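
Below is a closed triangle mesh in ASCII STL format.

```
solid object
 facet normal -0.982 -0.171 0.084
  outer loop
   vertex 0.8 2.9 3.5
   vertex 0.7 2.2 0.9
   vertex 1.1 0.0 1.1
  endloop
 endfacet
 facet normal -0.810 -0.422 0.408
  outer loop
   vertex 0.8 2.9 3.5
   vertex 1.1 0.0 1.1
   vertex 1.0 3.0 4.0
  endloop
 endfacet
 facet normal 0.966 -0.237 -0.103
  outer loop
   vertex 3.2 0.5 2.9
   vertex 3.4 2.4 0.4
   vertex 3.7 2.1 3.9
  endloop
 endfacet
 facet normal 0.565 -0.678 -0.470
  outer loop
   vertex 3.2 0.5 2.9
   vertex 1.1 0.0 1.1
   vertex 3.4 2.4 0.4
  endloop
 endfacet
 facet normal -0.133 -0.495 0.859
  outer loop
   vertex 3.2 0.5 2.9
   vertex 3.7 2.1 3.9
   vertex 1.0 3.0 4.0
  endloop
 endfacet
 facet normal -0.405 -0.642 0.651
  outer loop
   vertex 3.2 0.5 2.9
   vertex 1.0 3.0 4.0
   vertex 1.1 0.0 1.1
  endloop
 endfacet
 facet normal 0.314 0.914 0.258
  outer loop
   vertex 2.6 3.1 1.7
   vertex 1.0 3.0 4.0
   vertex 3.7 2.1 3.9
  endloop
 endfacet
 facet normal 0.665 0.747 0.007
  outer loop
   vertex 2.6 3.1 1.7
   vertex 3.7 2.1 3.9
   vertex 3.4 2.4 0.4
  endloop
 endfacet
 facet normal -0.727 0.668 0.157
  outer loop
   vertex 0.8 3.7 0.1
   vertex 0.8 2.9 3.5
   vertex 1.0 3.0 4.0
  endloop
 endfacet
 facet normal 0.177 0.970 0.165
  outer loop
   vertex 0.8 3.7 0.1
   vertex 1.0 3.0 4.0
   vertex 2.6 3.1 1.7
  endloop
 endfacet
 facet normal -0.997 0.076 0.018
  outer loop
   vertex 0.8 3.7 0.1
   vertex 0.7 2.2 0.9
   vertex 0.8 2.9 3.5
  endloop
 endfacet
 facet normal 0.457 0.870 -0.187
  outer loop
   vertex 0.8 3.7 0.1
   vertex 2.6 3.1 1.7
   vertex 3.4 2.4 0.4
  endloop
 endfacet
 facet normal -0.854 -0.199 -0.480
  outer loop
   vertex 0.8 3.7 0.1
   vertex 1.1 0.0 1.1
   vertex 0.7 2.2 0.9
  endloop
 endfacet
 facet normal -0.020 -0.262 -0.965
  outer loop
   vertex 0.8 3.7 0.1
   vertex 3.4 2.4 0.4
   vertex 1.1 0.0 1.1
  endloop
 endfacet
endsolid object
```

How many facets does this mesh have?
14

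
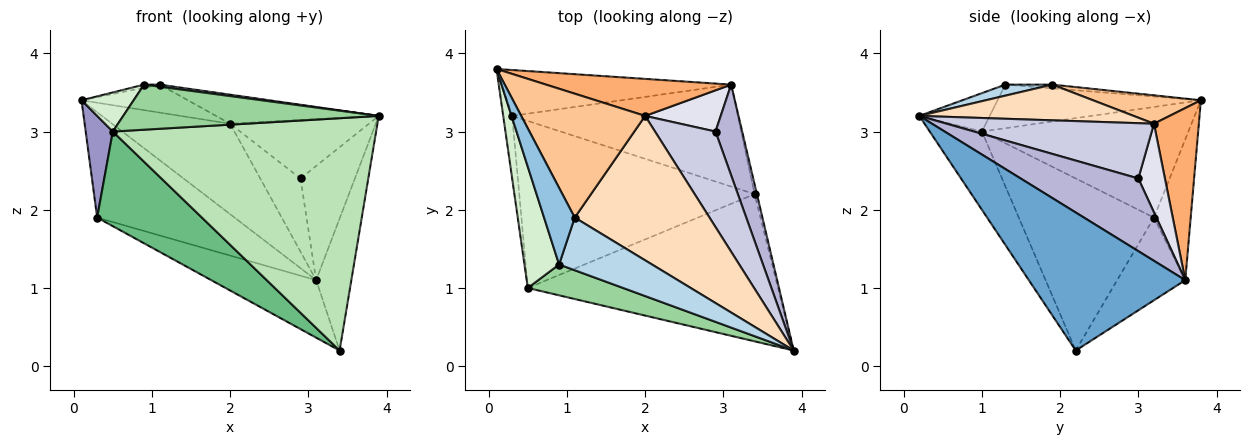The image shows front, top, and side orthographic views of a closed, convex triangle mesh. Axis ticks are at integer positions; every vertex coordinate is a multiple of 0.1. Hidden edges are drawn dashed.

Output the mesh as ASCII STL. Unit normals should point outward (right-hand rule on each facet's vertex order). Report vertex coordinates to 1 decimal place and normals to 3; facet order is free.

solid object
 facet normal 0.975 0.219 -0.016
  outer loop
   vertex 3.1 3.6 1.1
   vertex 3.9 0.2 3.2
   vertex 3.4 2.2 0.2
  endloop
 endfacet
 facet normal -0.121 0.040 0.992
  outer loop
   vertex 1.1 1.9 3.6
   vertex 0.1 3.8 3.4
   vertex 0.9 1.3 3.6
  endloop
 endfacet
 facet normal 0.118 -0.039 0.992
  outer loop
   vertex 1.1 1.9 3.6
   vertex 0.9 1.3 3.6
   vertex 3.9 0.2 3.2
  endloop
 endfacet
 facet normal -0.238 0.890 -0.388
  outer loop
   vertex 0.3 3.2 1.9
   vertex 0.1 3.8 3.4
   vertex 3.1 3.6 1.1
  endloop
 endfacet
 facet normal -0.304 0.468 -0.830
  outer loop
   vertex 0.3 3.2 1.9
   vertex 3.1 3.6 1.1
   vertex 3.4 2.2 0.2
  endloop
 endfacet
 facet normal 0.332 0.873 0.357
  outer loop
   vertex 2.0 3.2 3.1
   vertex 3.1 3.6 1.1
   vertex 0.1 3.8 3.4
  endloop
 endfacet
 facet normal 0.218 0.215 0.952
  outer loop
   vertex 2.0 3.2 3.1
   vertex 0.1 3.8 3.4
   vertex 1.1 1.9 3.6
  endloop
 endfacet
 facet normal 0.251 0.191 0.949
  outer loop
   vertex 2.0 3.2 3.1
   vertex 1.1 1.9 3.6
   vertex 3.9 0.2 3.2
  endloop
 endfacet
 facet normal -0.537 -0.416 -0.734
  outer loop
   vertex 0.5 1.0 3.0
   vertex 0.3 3.2 1.9
   vertex 3.4 2.2 0.2
  endloop
 endfacet
 facet normal -0.222 -0.805 0.550
  outer loop
   vertex 0.5 1.0 3.0
   vertex 3.9 0.2 3.2
   vertex 0.9 1.3 3.6
  endloop
 endfacet
 facet normal -0.165 -0.833 -0.528
  outer loop
   vertex 0.5 1.0 3.0
   vertex 3.4 2.2 0.2
   vertex 3.9 0.2 3.2
  endloop
 endfacet
 facet normal -0.768 -0.197 0.610
  outer loop
   vertex 0.5 1.0 3.0
   vertex 0.9 1.3 3.6
   vertex 0.1 3.8 3.4
  endloop
 endfacet
 facet normal -0.988 -0.130 -0.080
  outer loop
   vertex 0.5 1.0 3.0
   vertex 0.1 3.8 3.4
   vertex 0.3 3.2 1.9
  endloop
 endfacet
 facet normal 0.861 0.398 0.316
  outer loop
   vertex 2.9 3.0 2.4
   vertex 3.9 0.2 3.2
   vertex 3.1 3.6 1.1
  endloop
 endfacet
 facet normal 0.615 0.412 0.673
  outer loop
   vertex 2.9 3.0 2.4
   vertex 2.0 3.2 3.1
   vertex 3.9 0.2 3.2
  endloop
 endfacet
 facet normal 0.499 0.755 0.425
  outer loop
   vertex 2.9 3.0 2.4
   vertex 3.1 3.6 1.1
   vertex 2.0 3.2 3.1
  endloop
 endfacet
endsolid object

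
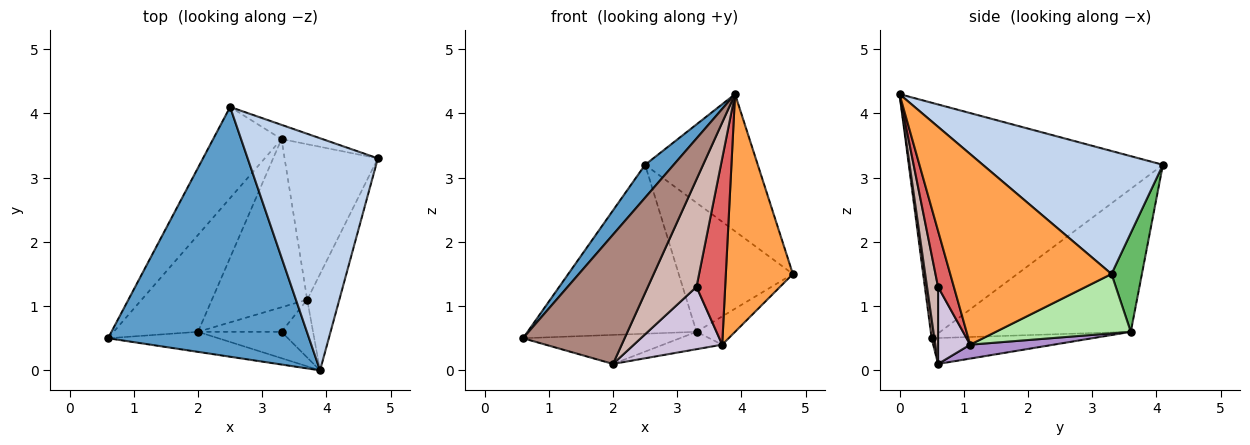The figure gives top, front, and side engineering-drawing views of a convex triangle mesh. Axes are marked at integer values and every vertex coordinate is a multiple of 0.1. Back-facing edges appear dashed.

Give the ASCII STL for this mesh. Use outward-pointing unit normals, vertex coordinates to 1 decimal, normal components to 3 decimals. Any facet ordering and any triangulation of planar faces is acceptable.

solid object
 facet normal -0.758 -0.085 0.647
  outer loop
   vertex 2.5 4.1 3.2
   vertex 0.6 0.5 0.5
   vertex 3.9 0.0 4.3
  endloop
 endfacet
 facet normal 0.631 0.395 0.668
  outer loop
   vertex 2.5 4.1 3.2
   vertex 3.9 0.0 4.3
   vertex 4.8 3.3 1.5
  endloop
 endfacet
 facet normal 0.912 -0.379 -0.154
  outer loop
   vertex 3.7 1.1 0.4
   vertex 4.8 3.3 1.5
   vertex 3.9 0.0 4.3
  endloop
 endfacet
 facet normal -0.705 0.625 -0.337
  outer loop
   vertex 3.3 3.6 0.6
   vertex 0.6 0.5 0.5
   vertex 2.5 4.1 3.2
  endloop
 endfacet
 facet normal 0.256 0.961 -0.106
  outer loop
   vertex 3.3 3.6 0.6
   vertex 2.5 4.1 3.2
   vertex 4.8 3.3 1.5
  endloop
 endfacet
 facet normal 0.531 0.152 -0.834
  outer loop
   vertex 3.3 3.6 0.6
   vertex 4.8 3.3 1.5
   vertex 3.7 1.1 0.4
  endloop
 endfacet
 facet normal 0.466 -0.845 -0.262
  outer loop
   vertex 3.3 0.6 1.3
   vertex 3.7 1.1 0.4
   vertex 3.9 0.0 4.3
  endloop
 endfacet
 facet normal -0.282 0.275 -0.919
  outer loop
   vertex 2.0 0.6 0.1
   vertex 0.6 0.5 0.5
   vertex 3.3 3.6 0.6
  endloop
 endfacet
 facet normal 0.144 0.102 -0.984
  outer loop
   vertex 2.0 0.6 0.1
   vertex 3.3 3.6 0.6
   vertex 3.7 1.1 0.4
  endloop
 endfacet
 facet normal 0.320 -0.881 -0.347
  outer loop
   vertex 2.0 0.6 0.1
   vertex 3.7 1.1 0.4
   vertex 3.3 0.6 1.3
  endloop
 endfacet
 facet normal 0.027 -0.988 -0.153
  outer loop
   vertex 2.0 0.6 0.1
   vertex 3.9 0.0 4.3
   vertex 0.6 0.5 0.5
  endloop
 endfacet
 facet normal 0.215 -0.949 -0.233
  outer loop
   vertex 2.0 0.6 0.1
   vertex 3.3 0.6 1.3
   vertex 3.9 0.0 4.3
  endloop
 endfacet
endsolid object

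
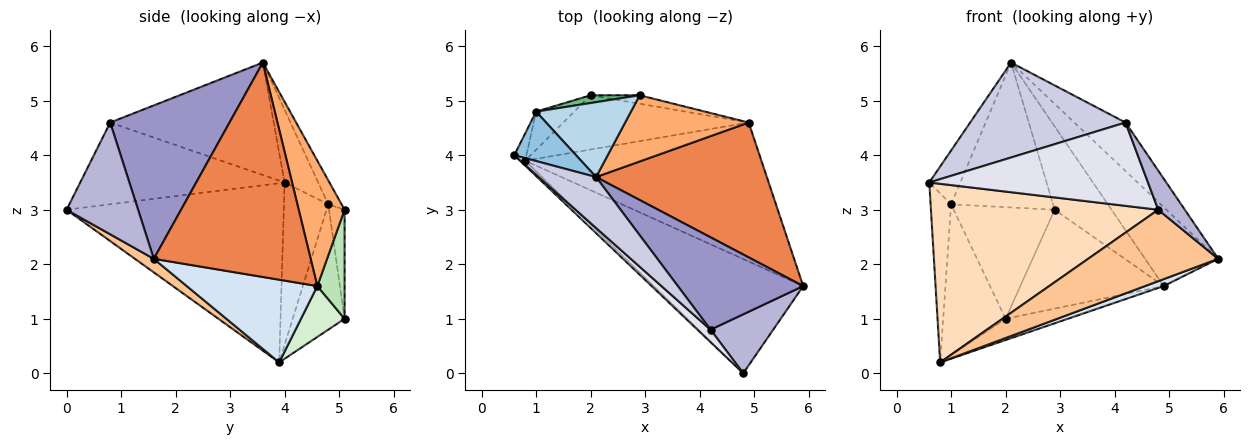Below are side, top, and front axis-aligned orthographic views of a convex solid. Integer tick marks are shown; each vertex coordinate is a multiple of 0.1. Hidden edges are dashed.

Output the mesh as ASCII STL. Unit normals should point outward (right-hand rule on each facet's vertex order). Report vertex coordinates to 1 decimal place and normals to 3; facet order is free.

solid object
 facet normal -0.905 0.419 -0.068
  outer loop
   vertex 1.0 4.8 3.1
   vertex 0.8 3.9 0.2
   vertex 0.6 4.0 3.5
  endloop
 endfacet
 facet normal -0.623 0.576 0.529
  outer loop
   vertex 1.0 4.8 3.1
   vertex 0.6 4.0 3.5
   vertex 2.1 3.6 5.7
  endloop
 endfacet
 facet normal -0.115 0.882 0.456
  outer loop
   vertex 1.0 4.8 3.1
   vertex 2.1 3.6 5.7
   vertex 2.9 5.1 3.0
  endloop
 endfacet
 facet normal 0.330 -0.047 -0.943
  outer loop
   vertex 4.9 4.6 1.6
   vertex 5.9 1.6 2.1
   vertex 0.8 3.9 0.2
  endloop
 endfacet
 facet normal 0.735 0.343 0.585
  outer loop
   vertex 4.9 4.6 1.6
   vertex 2.1 3.6 5.7
   vertex 5.9 1.6 2.1
  endloop
 endfacet
 facet normal 0.534 0.662 0.526
  outer loop
   vertex 4.9 4.6 1.6
   vertex 2.9 5.1 3.0
   vertex 2.1 3.6 5.7
  endloop
 endfacet
 facet normal 0.077 -0.528 -0.846
  outer loop
   vertex 4.8 0.0 3.0
   vertex 0.8 3.9 0.2
   vertex 5.9 1.6 2.1
  endloop
 endfacet
 facet normal -0.691 -0.723 -0.020
  outer loop
   vertex 4.8 0.0 3.0
   vertex 0.6 4.0 3.5
   vertex 0.8 3.9 0.2
  endloop
 endfacet
 facet normal -0.152 0.986 0.068
  outer loop
   vertex 2.0 5.1 1.0
   vertex 1.0 4.8 3.1
   vertex 2.9 5.1 3.0
  endloop
 endfacet
 facet normal -0.628 0.755 -0.191
  outer loop
   vertex 2.0 5.1 1.0
   vertex 0.8 3.9 0.2
   vertex 1.0 4.8 3.1
  endloop
 endfacet
 facet normal 0.186 0.979 -0.084
  outer loop
   vertex 2.0 5.1 1.0
   vertex 2.9 5.1 3.0
   vertex 4.9 4.6 1.6
  endloop
 endfacet
 facet normal 0.248 0.354 -0.902
  outer loop
   vertex 2.0 5.1 1.0
   vertex 4.9 4.6 1.6
   vertex 0.8 3.9 0.2
  endloop
 endfacet
 facet normal 0.735 0.315 0.601
  outer loop
   vertex 4.2 0.8 4.6
   vertex 5.9 1.6 2.1
   vertex 2.1 3.6 5.7
  endloop
 endfacet
 facet normal 0.830 -0.309 0.465
  outer loop
   vertex 4.2 0.8 4.6
   vertex 4.8 0.0 3.0
   vertex 5.9 1.6 2.1
  endloop
 endfacet
 facet normal -0.680 -0.646 0.346
  outer loop
   vertex 4.2 0.8 4.6
   vertex 2.1 3.6 5.7
   vertex 0.6 4.0 3.5
  endloop
 endfacet
 facet normal -0.679 -0.726 0.109
  outer loop
   vertex 4.2 0.8 4.6
   vertex 0.6 4.0 3.5
   vertex 4.8 0.0 3.0
  endloop
 endfacet
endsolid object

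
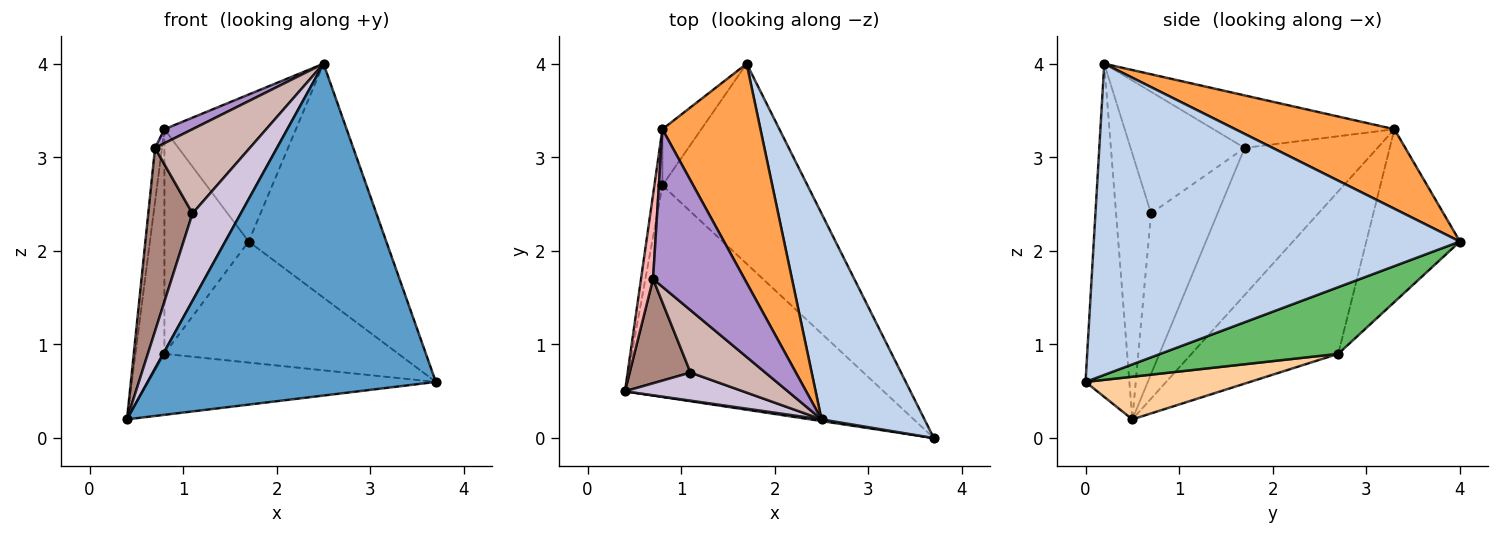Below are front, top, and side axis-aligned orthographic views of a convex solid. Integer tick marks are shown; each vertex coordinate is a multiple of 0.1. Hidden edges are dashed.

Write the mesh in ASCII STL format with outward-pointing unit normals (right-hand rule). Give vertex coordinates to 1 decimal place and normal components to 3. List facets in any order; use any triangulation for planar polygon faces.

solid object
 facet normal -0.150 -0.989 0.005
  outer loop
   vertex 2.5 0.2 4.0
   vertex 0.4 0.5 0.2
   vertex 3.7 0.0 0.6
  endloop
 endfacet
 facet normal 0.894 0.336 0.296
  outer loop
   vertex 2.5 0.2 4.0
   vertex 3.7 0.0 0.6
   vertex 1.7 4.0 2.1
  endloop
 endfacet
 facet normal 0.559 0.462 0.689
  outer loop
   vertex 0.8 3.3 3.3
   vertex 2.5 0.2 4.0
   vertex 1.7 4.0 2.1
  endloop
 endfacet
 facet normal 0.156 0.274 -0.949
  outer loop
   vertex 0.8 2.7 0.9
   vertex 3.7 0.0 0.6
   vertex 0.4 0.5 0.2
  endloop
 endfacet
 facet normal 0.366 0.482 -0.796
  outer loop
   vertex 0.8 2.7 0.9
   vertex 1.7 4.0 2.1
   vertex 3.7 0.0 0.6
  endloop
 endfacet
 facet normal -0.980 0.194 -0.048
  outer loop
   vertex 0.8 2.7 0.9
   vertex 0.4 0.5 0.2
   vertex 0.8 3.3 3.3
  endloop
 endfacet
 facet normal -0.733 0.660 -0.165
  outer loop
   vertex 0.8 2.7 0.9
   vertex 0.8 3.3 3.3
   vertex 1.7 4.0 2.1
  endloop
 endfacet
 facet normal -0.995 0.052 0.081
  outer loop
   vertex 0.7 1.7 3.1
   vertex 0.8 3.3 3.3
   vertex 0.4 0.5 0.2
  endloop
 endfacet
 facet normal -0.497 -0.077 0.865
  outer loop
   vertex 0.7 1.7 3.1
   vertex 2.5 0.2 4.0
   vertex 0.8 3.3 3.3
  endloop
 endfacet
 facet normal -0.568 -0.784 0.252
  outer loop
   vertex 1.1 0.7 2.4
   vertex 0.4 0.5 0.2
   vertex 2.5 0.2 4.0
  endloop
 endfacet
 facet normal -0.794 -0.528 0.301
  outer loop
   vertex 1.1 0.7 2.4
   vertex 0.7 1.7 3.1
   vertex 0.4 0.5 0.2
  endloop
 endfacet
 facet normal -0.695 -0.578 0.428
  outer loop
   vertex 1.1 0.7 2.4
   vertex 2.5 0.2 4.0
   vertex 0.7 1.7 3.1
  endloop
 endfacet
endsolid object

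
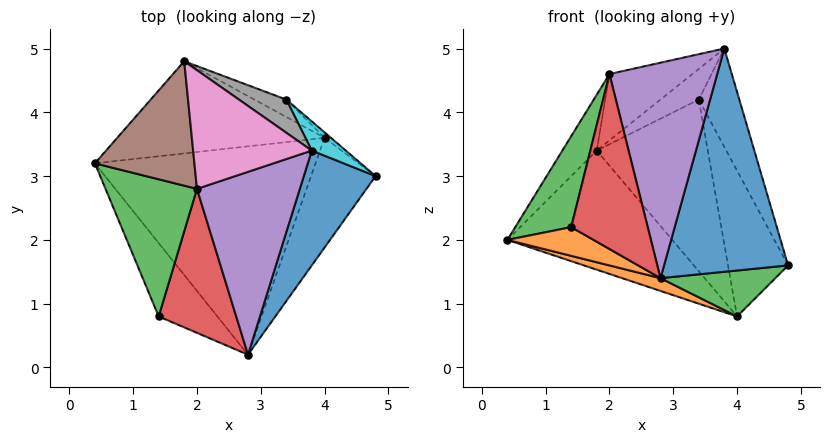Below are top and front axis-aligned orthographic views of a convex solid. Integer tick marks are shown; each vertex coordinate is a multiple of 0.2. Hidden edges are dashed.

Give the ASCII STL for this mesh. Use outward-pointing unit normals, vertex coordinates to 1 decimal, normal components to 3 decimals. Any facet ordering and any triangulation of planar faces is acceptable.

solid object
 facet normal 0.768 -0.570 0.293
  outer loop
   vertex 3.8 3.4 5.0
   vertex 2.8 0.2 1.4
   vertex 4.8 3.0 1.6
  endloop
 endfacet
 facet normal -0.310 -0.058 -0.949
  outer loop
   vertex 4.0 3.6 0.8
   vertex 2.8 0.2 1.4
   vertex 0.4 3.2 2.0
  endloop
 endfacet
 facet normal 0.535 -0.326 -0.779
  outer loop
   vertex 4.0 3.6 0.8
   vertex 4.8 3.0 1.6
   vertex 2.8 0.2 1.4
  endloop
 endfacet
 facet normal -0.280 0.759 -0.587
  outer loop
   vertex 4.0 3.6 0.8
   vertex 0.4 3.2 2.0
   vertex 1.8 4.8 3.4
  endloop
 endfacet
 facet normal 0.110 -0.758 0.643
  outer loop
   vertex 2.0 2.8 4.6
   vertex 2.8 0.2 1.4
   vertex 3.8 3.4 5.0
  endloop
 endfacet
 facet normal -0.810 0.240 0.535
  outer loop
   vertex 2.0 2.8 4.6
   vertex 1.8 4.8 3.4
   vertex 0.4 3.2 2.0
  endloop
 endfacet
 facet normal -0.336 0.460 0.822
  outer loop
   vertex 2.0 2.8 4.6
   vertex 3.8 3.4 5.0
   vertex 1.8 4.8 3.4
  endloop
 endfacet
 facet normal -0.112 0.674 0.730
  outer loop
   vertex 3.4 4.2 4.2
   vertex 1.8 4.8 3.4
   vertex 3.8 3.4 5.0
  endloop
 endfacet
 facet normal 0.390 0.916 -0.093
  outer loop
   vertex 3.4 4.2 4.2
   vertex 4.0 3.6 0.8
   vertex 1.8 4.8 3.4
  endloop
 endfacet
 facet normal 0.803 0.571 0.169
  outer loop
   vertex 3.4 4.2 4.2
   vertex 3.8 3.4 5.0
   vertex 4.8 3.0 1.6
  endloop
 endfacet
 facet normal 0.618 0.785 -0.029
  outer loop
   vertex 3.4 4.2 4.2
   vertex 4.8 3.0 1.6
   vertex 4.0 3.6 0.8
  endloop
 endfacet
 facet normal -0.567 -0.300 -0.767
  outer loop
   vertex 1.4 0.8 2.2
   vertex 0.4 3.2 2.0
   vertex 2.8 0.2 1.4
  endloop
 endfacet
 facet normal -0.831 -0.307 0.464
  outer loop
   vertex 1.4 0.8 2.2
   vertex 2.0 2.8 4.6
   vertex 0.4 3.2 2.0
  endloop
 endfacet
 facet normal 0.032 -0.772 0.635
  outer loop
   vertex 1.4 0.8 2.2
   vertex 2.8 0.2 1.4
   vertex 2.0 2.8 4.6
  endloop
 endfacet
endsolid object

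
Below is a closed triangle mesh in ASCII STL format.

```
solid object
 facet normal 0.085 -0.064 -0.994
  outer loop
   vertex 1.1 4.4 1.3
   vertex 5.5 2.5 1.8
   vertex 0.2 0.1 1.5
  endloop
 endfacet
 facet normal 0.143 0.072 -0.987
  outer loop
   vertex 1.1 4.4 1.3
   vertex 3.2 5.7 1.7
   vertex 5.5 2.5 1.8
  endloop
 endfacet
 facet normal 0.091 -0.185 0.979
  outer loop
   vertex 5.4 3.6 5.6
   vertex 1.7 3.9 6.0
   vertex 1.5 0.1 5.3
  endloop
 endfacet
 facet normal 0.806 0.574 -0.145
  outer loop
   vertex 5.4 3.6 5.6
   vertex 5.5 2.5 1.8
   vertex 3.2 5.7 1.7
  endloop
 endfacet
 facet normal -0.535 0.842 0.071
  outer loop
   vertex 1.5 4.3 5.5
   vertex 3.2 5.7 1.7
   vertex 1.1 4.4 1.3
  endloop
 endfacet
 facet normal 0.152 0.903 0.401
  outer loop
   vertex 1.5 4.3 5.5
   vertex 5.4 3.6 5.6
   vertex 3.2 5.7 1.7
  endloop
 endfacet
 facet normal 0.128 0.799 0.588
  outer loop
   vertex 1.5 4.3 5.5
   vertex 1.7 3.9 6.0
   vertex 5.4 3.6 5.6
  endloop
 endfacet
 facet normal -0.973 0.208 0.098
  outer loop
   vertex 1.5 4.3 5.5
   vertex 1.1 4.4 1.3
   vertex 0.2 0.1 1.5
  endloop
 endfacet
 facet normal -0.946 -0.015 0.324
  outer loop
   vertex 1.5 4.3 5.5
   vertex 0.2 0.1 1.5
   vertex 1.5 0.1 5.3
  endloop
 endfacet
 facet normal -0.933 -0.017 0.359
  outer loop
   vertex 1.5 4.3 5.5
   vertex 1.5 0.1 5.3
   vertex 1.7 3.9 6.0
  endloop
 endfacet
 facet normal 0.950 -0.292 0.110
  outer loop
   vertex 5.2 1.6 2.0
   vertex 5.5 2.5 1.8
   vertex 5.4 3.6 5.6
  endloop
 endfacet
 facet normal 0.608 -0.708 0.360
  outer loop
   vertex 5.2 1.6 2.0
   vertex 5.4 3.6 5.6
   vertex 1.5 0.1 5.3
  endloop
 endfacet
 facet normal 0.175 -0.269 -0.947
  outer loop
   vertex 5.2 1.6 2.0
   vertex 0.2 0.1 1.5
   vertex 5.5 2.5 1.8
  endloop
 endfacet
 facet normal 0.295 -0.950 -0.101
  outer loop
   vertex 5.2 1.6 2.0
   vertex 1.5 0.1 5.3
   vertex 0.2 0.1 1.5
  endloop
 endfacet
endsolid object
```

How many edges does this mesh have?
21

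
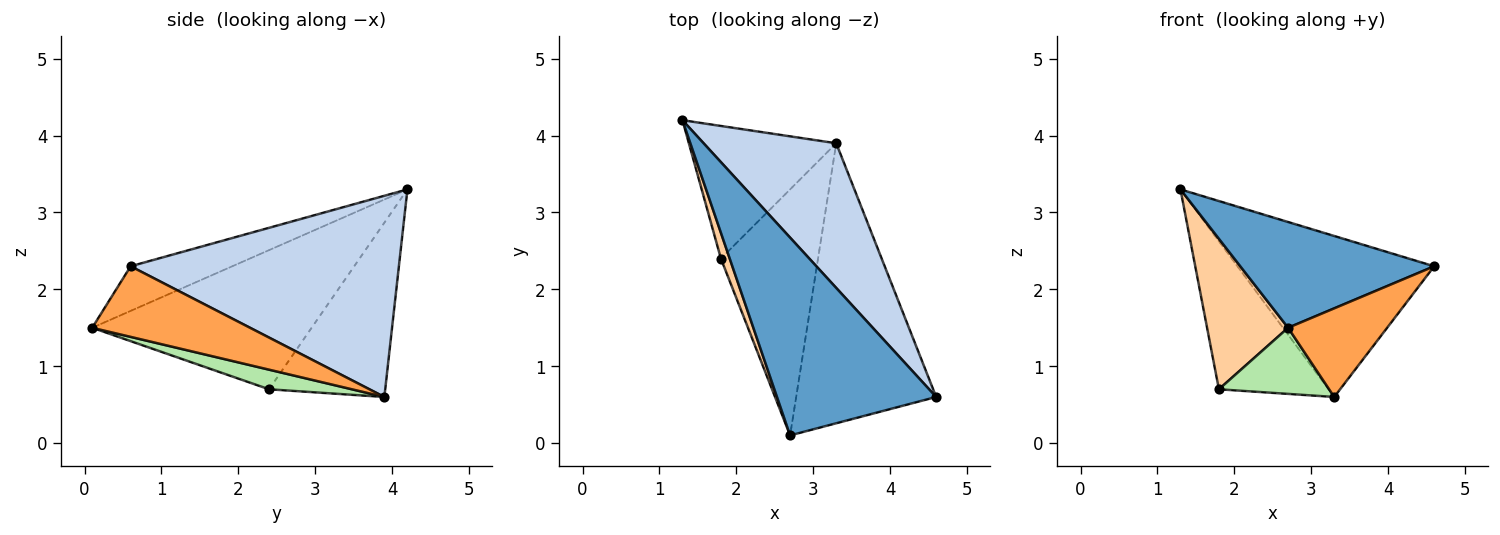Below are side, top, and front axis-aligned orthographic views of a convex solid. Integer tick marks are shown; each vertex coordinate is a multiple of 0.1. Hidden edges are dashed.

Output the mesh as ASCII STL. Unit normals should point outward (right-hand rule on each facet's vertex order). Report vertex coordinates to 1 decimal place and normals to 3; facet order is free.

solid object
 facet normal -0.240 -0.458 0.856
  outer loop
   vertex 2.7 0.1 1.5
   vertex 4.6 0.6 2.3
   vertex 1.3 4.2 3.3
  endloop
 endfacet
 facet normal 0.712 0.522 0.469
  outer loop
   vertex 3.3 3.9 0.6
   vertex 1.3 4.2 3.3
   vertex 4.6 0.6 2.3
  endloop
 endfacet
 facet normal 0.433 -0.272 -0.859
  outer loop
   vertex 3.3 3.9 0.6
   vertex 4.6 0.6 2.3
   vertex 2.7 0.1 1.5
  endloop
 endfacet
 facet normal -0.936 -0.346 0.059
  outer loop
   vertex 1.8 2.4 0.7
   vertex 2.7 0.1 1.5
   vertex 1.3 4.2 3.3
  endloop
 endfacet
 facet normal -0.620 0.585 -0.524
  outer loop
   vertex 1.8 2.4 0.7
   vertex 1.3 4.2 3.3
   vertex 3.3 3.9 0.6
  endloop
 endfacet
 facet normal 0.192 -0.255 -0.948
  outer loop
   vertex 1.8 2.4 0.7
   vertex 3.3 3.9 0.6
   vertex 2.7 0.1 1.5
  endloop
 endfacet
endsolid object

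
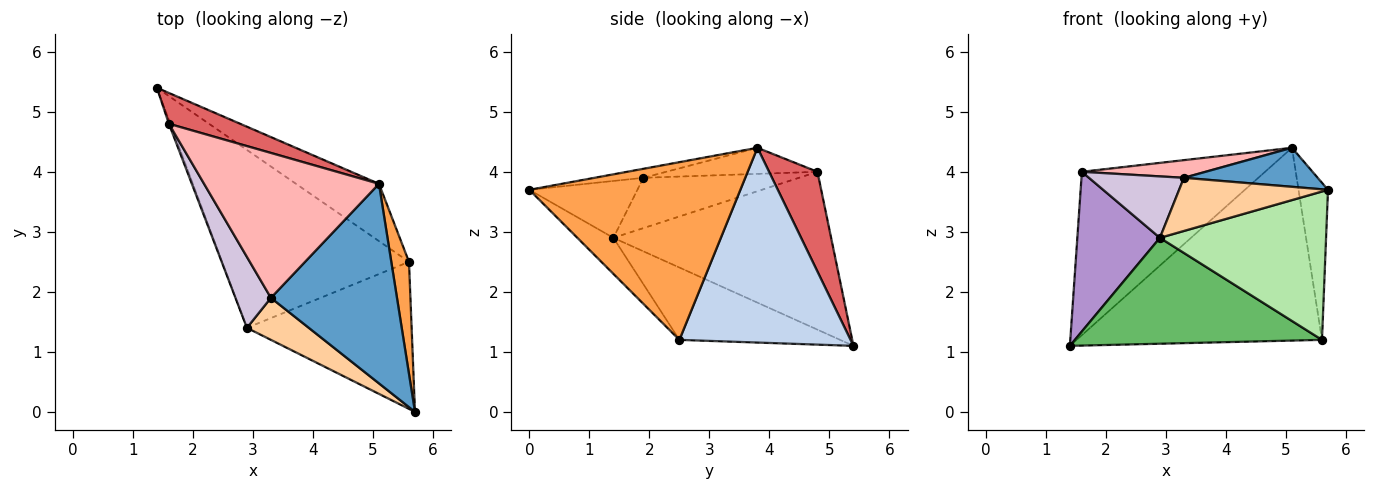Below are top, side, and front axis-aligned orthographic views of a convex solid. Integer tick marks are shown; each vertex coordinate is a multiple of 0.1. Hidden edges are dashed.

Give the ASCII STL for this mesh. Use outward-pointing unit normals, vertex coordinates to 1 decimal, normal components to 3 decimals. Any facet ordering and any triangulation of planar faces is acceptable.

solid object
 facet normal -0.070 -0.191 0.979
  outer loop
   vertex 3.3 1.9 3.9
   vertex 5.7 0.0 3.7
   vertex 5.1 3.8 4.4
  endloop
 endfacet
 facet normal 0.556 0.797 -0.237
  outer loop
   vertex 5.6 2.5 1.2
   vertex 1.4 5.4 1.1
   vertex 5.1 3.8 4.4
  endloop
 endfacet
 facet normal 0.986 0.138 0.098
  outer loop
   vertex 5.6 2.5 1.2
   vertex 5.1 3.8 4.4
   vertex 5.7 0.0 3.7
  endloop
 endfacet
 facet normal -0.495 -0.682 0.539
  outer loop
   vertex 2.9 1.4 2.9
   vertex 5.7 0.0 3.7
   vertex 3.3 1.9 3.9
  endloop
 endfacet
 facet normal -0.316 -0.485 -0.815
  outer loop
   vertex 2.9 1.4 2.9
   vertex 1.4 5.4 1.1
   vertex 5.6 2.5 1.2
  endloop
 endfacet
 facet normal -0.152 -0.702 -0.696
  outer loop
   vertex 2.9 1.4 2.9
   vertex 5.6 2.5 1.2
   vertex 5.7 0.0 3.7
  endloop
 endfacet
 facet normal 0.251 0.951 0.179
  outer loop
   vertex 1.6 4.8 4.0
   vertex 5.1 3.8 4.4
   vertex 1.4 5.4 1.1
  endloop
 endfacet
 facet normal -0.146 -0.120 0.982
  outer loop
   vertex 1.6 4.8 4.0
   vertex 3.3 1.9 3.9
   vertex 5.1 3.8 4.4
  endloop
 endfacet
 facet normal -0.935 -0.355 -0.009
  outer loop
   vertex 1.6 4.8 4.0
   vertex 1.4 5.4 1.1
   vertex 2.9 1.4 2.9
  endloop
 endfacet
 facet normal -0.731 -0.446 0.516
  outer loop
   vertex 1.6 4.8 4.0
   vertex 2.9 1.4 2.9
   vertex 3.3 1.9 3.9
  endloop
 endfacet
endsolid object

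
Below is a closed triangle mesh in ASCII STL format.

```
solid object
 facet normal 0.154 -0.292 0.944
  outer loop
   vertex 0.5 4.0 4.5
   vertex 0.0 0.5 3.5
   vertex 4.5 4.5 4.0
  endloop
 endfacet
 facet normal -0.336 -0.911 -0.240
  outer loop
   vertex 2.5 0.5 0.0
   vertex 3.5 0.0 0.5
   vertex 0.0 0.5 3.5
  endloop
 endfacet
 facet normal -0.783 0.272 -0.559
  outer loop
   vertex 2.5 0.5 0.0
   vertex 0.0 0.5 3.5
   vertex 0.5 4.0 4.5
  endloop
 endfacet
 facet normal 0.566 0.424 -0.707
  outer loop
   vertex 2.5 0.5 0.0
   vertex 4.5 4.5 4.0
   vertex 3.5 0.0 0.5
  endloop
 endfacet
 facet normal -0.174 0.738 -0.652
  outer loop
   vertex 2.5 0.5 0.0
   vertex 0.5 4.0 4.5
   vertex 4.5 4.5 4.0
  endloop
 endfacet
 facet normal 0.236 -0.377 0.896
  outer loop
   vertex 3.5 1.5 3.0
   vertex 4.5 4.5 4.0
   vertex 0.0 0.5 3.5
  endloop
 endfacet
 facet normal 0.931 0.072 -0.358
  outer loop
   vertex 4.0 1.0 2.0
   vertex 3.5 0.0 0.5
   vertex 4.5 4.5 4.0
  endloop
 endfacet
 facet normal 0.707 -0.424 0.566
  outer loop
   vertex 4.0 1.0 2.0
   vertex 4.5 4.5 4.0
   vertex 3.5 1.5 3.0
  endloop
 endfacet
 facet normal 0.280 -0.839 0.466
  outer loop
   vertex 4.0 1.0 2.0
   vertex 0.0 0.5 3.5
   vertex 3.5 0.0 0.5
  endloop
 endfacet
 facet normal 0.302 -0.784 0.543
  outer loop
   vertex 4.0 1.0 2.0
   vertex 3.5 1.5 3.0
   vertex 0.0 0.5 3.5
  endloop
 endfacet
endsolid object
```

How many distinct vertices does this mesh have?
7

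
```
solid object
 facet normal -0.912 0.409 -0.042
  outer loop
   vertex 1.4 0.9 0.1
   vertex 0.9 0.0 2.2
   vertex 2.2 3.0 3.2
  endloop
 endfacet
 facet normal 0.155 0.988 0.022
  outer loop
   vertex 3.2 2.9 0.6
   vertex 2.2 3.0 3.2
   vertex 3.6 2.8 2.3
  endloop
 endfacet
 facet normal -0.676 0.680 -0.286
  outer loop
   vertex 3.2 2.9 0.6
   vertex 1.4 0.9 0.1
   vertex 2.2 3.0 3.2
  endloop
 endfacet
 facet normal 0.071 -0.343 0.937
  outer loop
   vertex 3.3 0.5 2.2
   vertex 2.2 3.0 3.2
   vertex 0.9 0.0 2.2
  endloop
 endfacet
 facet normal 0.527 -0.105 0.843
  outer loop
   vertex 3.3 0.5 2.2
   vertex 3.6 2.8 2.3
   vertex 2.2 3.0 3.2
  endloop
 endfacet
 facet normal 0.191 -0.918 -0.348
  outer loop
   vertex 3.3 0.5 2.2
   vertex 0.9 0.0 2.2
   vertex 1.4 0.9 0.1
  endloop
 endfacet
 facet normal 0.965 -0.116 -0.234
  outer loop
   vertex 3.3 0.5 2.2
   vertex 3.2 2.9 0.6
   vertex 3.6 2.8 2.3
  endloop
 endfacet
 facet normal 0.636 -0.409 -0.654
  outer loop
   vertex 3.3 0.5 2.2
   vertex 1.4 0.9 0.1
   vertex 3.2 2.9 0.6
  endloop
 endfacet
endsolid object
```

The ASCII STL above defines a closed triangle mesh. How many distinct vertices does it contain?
6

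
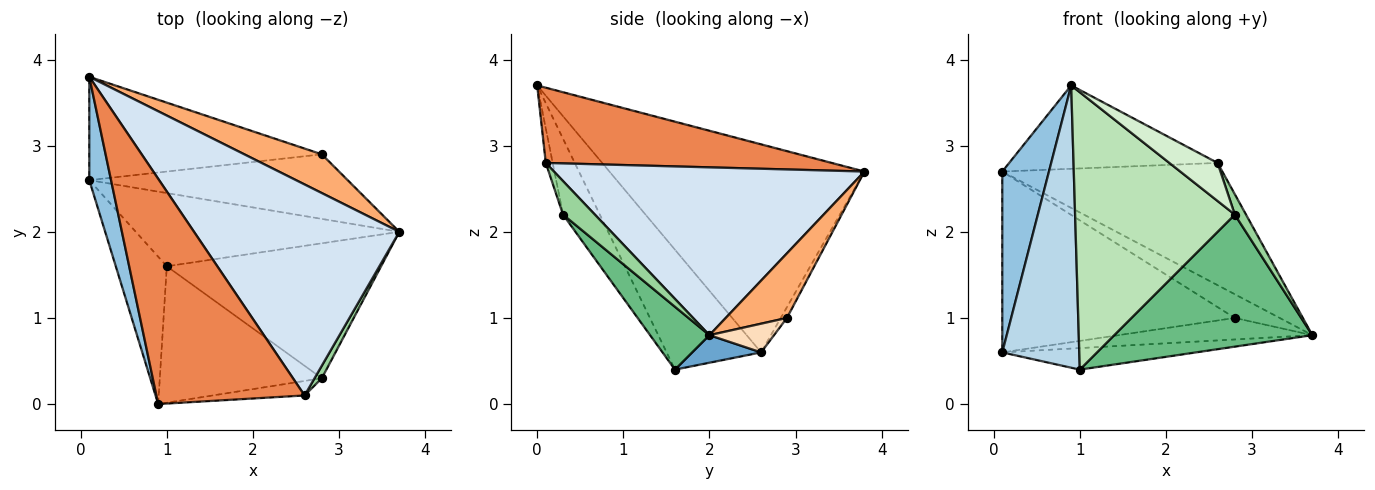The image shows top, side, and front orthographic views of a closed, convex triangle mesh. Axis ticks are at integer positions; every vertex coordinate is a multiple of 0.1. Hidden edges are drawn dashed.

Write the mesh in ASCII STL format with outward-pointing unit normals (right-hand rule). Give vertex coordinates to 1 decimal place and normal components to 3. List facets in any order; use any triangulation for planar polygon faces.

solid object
 facet normal 0.100 0.281 -0.955
  outer loop
   vertex 0.1 2.6 0.6
   vertex 3.7 2.0 0.8
   vertex 1.0 1.6 0.4
  endloop
 endfacet
 facet normal -0.979 -0.179 0.102
  outer loop
   vertex 0.1 2.6 0.6
   vertex 0.9 0.0 3.7
   vertex 0.1 3.8 2.7
  endloop
 endfacet
 facet normal -0.736 -0.600 -0.313
  outer loop
   vertex 0.1 2.6 0.6
   vertex 1.0 1.6 0.4
   vertex 0.9 0.0 3.7
  endloop
 endfacet
 facet normal 0.577 0.409 0.706
  outer loop
   vertex 2.6 0.1 2.8
   vertex 3.7 2.0 0.8
   vertex 0.1 3.8 2.7
  endloop
 endfacet
 facet normal 0.430 0.313 0.847
  outer loop
   vertex 2.6 0.1 2.8
   vertex 0.1 3.8 2.7
   vertex 0.9 0.0 3.7
  endloop
 endfacet
 facet normal 0.580 0.425 0.695
  outer loop
   vertex 2.8 2.9 1.0
   vertex 0.1 3.8 2.7
   vertex 3.7 2.0 0.8
  endloop
 endfacet
 facet normal -0.023 0.868 -0.496
  outer loop
   vertex 2.8 2.9 1.0
   vertex 0.1 2.6 0.6
   vertex 0.1 3.8 2.7
  endloop
 endfacet
 facet normal 0.105 0.314 -0.943
  outer loop
   vertex 2.8 2.9 1.0
   vertex 3.7 2.0 0.8
   vertex 0.1 2.6 0.6
  endloop
 endfacet
 facet normal 0.205 -0.685 -0.699
  outer loop
   vertex 2.8 0.3 2.2
   vertex 1.0 1.6 0.4
   vertex 3.7 2.0 0.8
  endloop
 endfacet
 facet normal 0.924 -0.325 0.200
  outer loop
   vertex 2.8 0.3 2.2
   vertex 3.7 2.0 0.8
   vertex 2.6 0.1 2.8
  endloop
 endfacet
 facet normal -0.202 -0.879 -0.432
  outer loop
   vertex 2.8 0.3 2.2
   vertex 0.9 0.0 3.7
   vertex 1.0 1.6 0.4
  endloop
 endfacet
 facet normal -0.132 -0.926 -0.353
  outer loop
   vertex 2.8 0.3 2.2
   vertex 2.6 0.1 2.8
   vertex 0.9 0.0 3.7
  endloop
 endfacet
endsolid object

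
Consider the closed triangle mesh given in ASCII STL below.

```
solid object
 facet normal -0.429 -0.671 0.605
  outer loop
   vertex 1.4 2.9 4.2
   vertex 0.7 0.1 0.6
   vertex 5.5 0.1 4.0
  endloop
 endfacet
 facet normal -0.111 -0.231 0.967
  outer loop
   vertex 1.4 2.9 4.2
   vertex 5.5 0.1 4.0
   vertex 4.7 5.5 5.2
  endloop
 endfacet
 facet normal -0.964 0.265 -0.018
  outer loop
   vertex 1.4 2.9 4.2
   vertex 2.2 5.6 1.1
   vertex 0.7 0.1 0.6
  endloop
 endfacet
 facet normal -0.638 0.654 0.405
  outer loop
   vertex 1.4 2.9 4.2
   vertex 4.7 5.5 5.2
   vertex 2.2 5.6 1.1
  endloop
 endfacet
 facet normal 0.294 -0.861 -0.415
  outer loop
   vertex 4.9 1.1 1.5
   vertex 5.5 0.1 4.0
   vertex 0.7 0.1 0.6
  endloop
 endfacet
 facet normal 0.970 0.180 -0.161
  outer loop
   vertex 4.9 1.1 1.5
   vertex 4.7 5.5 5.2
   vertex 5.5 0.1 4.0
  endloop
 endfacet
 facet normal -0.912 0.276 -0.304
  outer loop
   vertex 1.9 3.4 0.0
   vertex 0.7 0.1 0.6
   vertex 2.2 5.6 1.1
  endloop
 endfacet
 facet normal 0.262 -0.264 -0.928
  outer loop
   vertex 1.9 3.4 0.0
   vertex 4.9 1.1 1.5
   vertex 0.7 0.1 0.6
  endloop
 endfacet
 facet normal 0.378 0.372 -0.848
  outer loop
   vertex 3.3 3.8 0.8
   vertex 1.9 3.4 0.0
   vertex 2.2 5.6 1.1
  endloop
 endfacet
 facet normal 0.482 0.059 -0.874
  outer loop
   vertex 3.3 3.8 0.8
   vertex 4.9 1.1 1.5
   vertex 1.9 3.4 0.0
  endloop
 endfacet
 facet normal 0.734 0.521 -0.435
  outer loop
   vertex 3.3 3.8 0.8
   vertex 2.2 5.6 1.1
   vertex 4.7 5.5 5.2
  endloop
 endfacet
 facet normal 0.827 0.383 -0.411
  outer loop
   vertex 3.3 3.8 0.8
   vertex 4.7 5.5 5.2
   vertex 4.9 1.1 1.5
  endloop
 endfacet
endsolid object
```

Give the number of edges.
18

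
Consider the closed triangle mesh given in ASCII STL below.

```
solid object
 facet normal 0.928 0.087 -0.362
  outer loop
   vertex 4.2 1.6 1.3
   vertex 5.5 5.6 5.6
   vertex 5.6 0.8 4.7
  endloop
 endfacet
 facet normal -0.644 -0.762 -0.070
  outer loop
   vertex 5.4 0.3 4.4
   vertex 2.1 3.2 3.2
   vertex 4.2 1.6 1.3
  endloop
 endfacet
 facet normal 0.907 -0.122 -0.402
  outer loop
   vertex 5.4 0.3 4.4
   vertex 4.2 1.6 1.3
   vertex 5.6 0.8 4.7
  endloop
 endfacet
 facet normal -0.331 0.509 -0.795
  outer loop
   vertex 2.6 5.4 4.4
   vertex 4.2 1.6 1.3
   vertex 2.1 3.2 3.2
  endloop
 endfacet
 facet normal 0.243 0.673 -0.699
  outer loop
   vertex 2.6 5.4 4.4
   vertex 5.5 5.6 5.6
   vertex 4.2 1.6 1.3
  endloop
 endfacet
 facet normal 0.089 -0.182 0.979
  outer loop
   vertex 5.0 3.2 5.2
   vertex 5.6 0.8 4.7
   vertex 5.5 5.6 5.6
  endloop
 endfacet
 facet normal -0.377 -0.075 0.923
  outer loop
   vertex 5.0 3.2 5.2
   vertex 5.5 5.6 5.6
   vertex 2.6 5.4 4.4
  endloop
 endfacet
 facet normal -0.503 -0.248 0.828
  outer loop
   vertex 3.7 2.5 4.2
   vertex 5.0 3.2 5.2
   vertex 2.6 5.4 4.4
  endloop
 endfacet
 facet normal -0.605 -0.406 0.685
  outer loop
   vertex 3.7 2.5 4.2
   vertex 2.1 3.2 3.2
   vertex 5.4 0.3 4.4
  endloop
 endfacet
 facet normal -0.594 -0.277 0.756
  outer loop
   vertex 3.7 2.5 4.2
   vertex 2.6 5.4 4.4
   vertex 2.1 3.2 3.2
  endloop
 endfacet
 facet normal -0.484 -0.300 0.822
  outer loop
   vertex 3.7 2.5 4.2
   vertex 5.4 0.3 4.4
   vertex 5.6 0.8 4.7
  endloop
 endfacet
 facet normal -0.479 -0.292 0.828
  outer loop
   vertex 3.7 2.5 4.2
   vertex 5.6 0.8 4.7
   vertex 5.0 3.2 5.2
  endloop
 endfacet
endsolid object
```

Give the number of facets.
12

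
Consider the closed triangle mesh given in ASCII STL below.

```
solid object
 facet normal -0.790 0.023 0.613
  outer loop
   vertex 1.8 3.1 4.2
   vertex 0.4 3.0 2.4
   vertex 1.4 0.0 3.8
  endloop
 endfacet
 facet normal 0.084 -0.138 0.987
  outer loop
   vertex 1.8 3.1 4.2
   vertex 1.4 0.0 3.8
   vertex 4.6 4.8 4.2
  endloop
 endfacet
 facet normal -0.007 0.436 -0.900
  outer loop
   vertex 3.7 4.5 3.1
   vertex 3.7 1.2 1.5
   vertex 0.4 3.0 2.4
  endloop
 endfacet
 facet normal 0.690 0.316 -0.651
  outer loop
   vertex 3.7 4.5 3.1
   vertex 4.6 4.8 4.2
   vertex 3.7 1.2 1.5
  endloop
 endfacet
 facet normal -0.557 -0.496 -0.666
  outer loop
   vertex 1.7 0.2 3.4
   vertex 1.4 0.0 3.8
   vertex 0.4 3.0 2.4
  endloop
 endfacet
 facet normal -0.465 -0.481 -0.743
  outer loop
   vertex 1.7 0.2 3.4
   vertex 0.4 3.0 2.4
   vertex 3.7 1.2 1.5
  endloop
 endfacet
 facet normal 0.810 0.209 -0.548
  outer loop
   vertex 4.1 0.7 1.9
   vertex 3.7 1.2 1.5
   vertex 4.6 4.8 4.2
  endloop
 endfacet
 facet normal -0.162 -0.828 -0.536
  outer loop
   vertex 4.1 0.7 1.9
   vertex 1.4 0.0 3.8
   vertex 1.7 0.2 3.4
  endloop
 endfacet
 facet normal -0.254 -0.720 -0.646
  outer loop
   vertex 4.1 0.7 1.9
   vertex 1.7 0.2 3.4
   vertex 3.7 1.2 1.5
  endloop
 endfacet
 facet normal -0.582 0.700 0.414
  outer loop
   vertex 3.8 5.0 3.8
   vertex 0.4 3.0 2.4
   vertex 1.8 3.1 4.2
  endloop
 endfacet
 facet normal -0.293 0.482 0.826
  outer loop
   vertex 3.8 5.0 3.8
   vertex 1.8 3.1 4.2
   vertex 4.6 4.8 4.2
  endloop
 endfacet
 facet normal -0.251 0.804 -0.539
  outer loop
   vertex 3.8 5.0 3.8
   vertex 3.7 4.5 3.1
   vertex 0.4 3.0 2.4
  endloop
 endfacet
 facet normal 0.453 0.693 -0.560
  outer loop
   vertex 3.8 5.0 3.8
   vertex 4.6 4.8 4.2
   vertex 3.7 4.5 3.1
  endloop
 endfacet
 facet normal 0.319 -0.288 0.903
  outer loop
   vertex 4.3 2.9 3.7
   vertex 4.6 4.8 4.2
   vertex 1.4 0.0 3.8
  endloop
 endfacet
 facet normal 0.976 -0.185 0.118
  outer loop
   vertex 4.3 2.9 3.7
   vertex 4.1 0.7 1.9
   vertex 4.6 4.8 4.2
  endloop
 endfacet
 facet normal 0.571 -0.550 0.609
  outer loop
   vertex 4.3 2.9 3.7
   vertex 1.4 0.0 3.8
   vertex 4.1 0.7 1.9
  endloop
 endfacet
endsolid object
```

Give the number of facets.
16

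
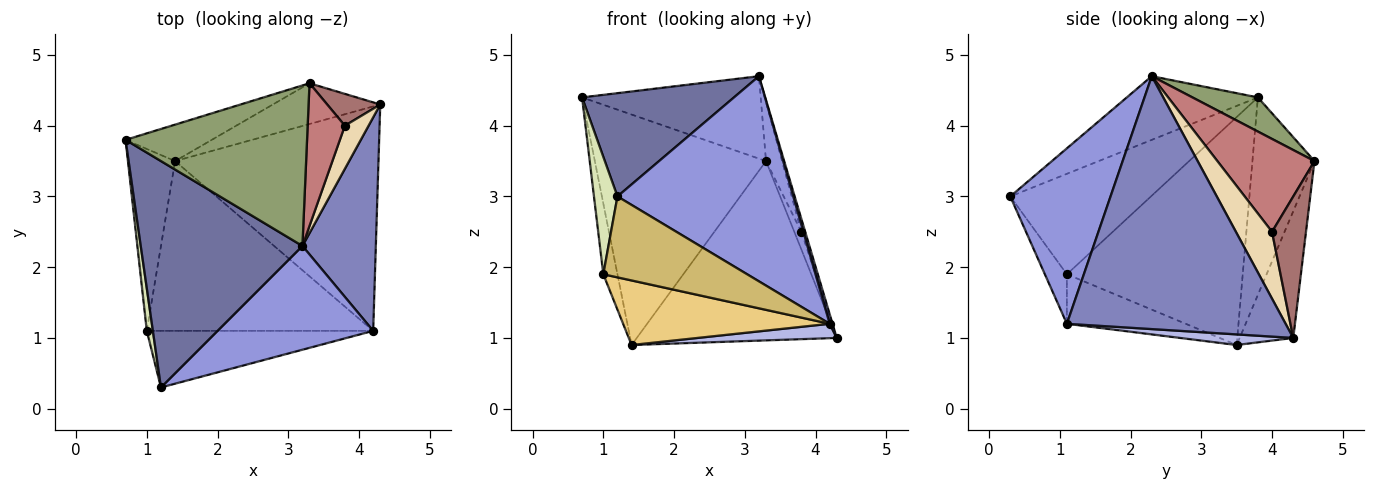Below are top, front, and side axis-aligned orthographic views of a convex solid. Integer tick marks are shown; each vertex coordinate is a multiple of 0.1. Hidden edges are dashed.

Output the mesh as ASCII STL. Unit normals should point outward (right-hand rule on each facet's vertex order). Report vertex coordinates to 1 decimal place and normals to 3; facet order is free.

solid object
 facet normal -0.337 -0.391 0.856
  outer loop
   vertex 3.2 2.3 4.7
   vertex 0.7 3.8 4.4
   vertex 1.2 0.3 3.0
  endloop
 endfacet
 facet normal 0.960 -0.013 0.279
  outer loop
   vertex 4.2 1.1 1.2
   vertex 4.3 4.3 1.0
   vertex 3.2 2.3 4.7
  endloop
 endfacet
 facet normal 0.453 -0.795 0.402
  outer loop
   vertex 4.2 1.1 1.2
   vertex 3.2 2.3 4.7
   vertex 1.2 0.3 3.0
  endloop
 endfacet
 facet normal 0.052 -0.064 -0.997
  outer loop
   vertex 1.4 3.5 0.9
   vertex 4.3 4.3 1.0
   vertex 4.2 1.1 1.2
  endloop
 endfacet
 facet normal 0.165 0.451 0.877
  outer loop
   vertex 3.3 4.6 3.5
   vertex 0.7 3.8 4.4
   vertex 3.2 2.3 4.7
  endloop
 endfacet
 facet normal -0.337 0.930 -0.147
  outer loop
   vertex 3.3 4.6 3.5
   vertex 1.4 3.5 0.9
   vertex 0.7 3.8 4.4
  endloop
 endfacet
 facet normal -0.253 0.943 -0.214
  outer loop
   vertex 3.3 4.6 3.5
   vertex 4.3 4.3 1.0
   vertex 1.4 3.5 0.9
  endloop
 endfacet
 facet normal -0.985 -0.164 0.059
  outer loop
   vertex 1.0 1.1 1.9
   vertex 1.2 0.3 3.0
   vertex 0.7 3.8 4.4
  endloop
 endfacet
 facet normal -0.976 0.079 -0.202
  outer loop
   vertex 1.0 1.1 1.9
   vertex 0.7 3.8 4.4
   vertex 1.4 3.5 0.9
  endloop
 endfacet
 facet normal -0.124 -0.813 -0.569
  outer loop
   vertex 1.0 1.1 1.9
   vertex 4.2 1.1 1.2
   vertex 1.2 0.3 3.0
  endloop
 endfacet
 facet normal -0.200 -0.348 -0.916
  outer loop
   vertex 1.0 1.1 1.9
   vertex 1.4 3.5 0.9
   vertex 4.2 1.1 1.2
  endloop
 endfacet
 facet normal 0.938 0.099 0.332
  outer loop
   vertex 3.8 4.0 2.5
   vertex 3.2 2.3 4.7
   vertex 4.3 4.3 1.0
  endloop
 endfacet
 facet normal 0.919 0.191 0.345
  outer loop
   vertex 3.8 4.0 2.5
   vertex 4.3 4.3 1.0
   vertex 3.3 4.6 3.5
  endloop
 endfacet
 facet normal 0.917 0.152 0.368
  outer loop
   vertex 3.8 4.0 2.5
   vertex 3.3 4.6 3.5
   vertex 3.2 2.3 4.7
  endloop
 endfacet
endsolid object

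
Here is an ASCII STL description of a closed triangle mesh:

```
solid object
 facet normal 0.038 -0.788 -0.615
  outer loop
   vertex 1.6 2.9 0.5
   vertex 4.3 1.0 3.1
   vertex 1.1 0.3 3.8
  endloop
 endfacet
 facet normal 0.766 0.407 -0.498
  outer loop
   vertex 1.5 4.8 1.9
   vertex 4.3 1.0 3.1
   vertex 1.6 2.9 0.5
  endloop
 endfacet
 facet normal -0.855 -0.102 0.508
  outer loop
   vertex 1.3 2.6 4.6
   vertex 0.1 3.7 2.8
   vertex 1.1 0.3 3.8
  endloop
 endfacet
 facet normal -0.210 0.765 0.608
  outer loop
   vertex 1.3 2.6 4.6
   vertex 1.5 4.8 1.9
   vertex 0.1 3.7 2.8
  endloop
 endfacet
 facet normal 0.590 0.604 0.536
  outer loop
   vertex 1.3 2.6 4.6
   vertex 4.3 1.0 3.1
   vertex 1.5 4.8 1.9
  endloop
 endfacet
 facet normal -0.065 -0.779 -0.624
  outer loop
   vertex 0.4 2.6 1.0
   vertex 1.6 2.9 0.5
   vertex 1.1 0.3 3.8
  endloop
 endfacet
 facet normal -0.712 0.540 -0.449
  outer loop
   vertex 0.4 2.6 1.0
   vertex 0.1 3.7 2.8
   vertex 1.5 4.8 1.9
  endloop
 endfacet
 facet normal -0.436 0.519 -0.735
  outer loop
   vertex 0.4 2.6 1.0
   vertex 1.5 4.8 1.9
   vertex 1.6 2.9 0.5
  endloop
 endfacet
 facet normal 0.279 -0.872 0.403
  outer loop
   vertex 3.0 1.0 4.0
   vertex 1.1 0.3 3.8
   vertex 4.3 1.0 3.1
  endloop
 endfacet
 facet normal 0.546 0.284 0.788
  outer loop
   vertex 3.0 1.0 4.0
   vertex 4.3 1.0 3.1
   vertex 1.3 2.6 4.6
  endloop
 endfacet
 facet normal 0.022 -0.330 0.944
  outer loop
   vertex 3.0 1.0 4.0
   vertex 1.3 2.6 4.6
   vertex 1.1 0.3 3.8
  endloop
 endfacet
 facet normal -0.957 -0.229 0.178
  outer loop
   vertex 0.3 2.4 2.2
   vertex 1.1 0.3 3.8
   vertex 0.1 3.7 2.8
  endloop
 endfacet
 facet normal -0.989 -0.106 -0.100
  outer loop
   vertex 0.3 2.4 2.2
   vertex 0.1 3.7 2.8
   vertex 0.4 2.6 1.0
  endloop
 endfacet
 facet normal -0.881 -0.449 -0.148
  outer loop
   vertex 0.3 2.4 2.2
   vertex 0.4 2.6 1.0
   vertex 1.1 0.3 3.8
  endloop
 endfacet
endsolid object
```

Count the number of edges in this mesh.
21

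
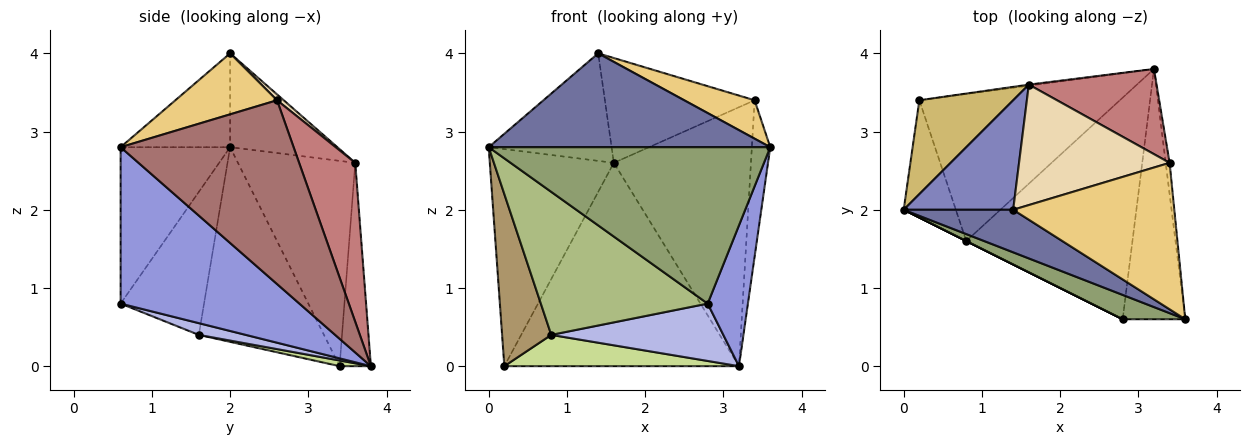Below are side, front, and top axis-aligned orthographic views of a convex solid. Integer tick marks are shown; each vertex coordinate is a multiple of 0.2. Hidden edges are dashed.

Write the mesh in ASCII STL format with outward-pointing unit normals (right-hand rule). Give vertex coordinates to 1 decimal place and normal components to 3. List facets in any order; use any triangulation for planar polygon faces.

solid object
 facet normal -0.334 -0.858 0.389
  outer loop
   vertex 1.4 2.0 4.0
   vertex 0.0 2.0 2.8
   vertex 3.6 0.6 2.8
  endloop
 endfacet
 facet normal -0.522 0.598 0.609
  outer loop
   vertex 1.6 3.6 2.6
   vertex 0.0 2.0 2.8
   vertex 1.4 2.0 4.0
  endloop
 endfacet
 facet normal 0.909 -0.204 -0.364
  outer loop
   vertex 2.8 0.6 0.8
   vertex 3.2 3.8 0.0
   vertex 3.6 0.6 2.8
  endloop
 endfacet
 facet normal 0.068 -0.250 -0.966
  outer loop
   vertex 2.8 0.6 0.8
   vertex 0.8 1.6 0.4
   vertex 3.2 3.8 0.0
  endloop
 endfacet
 facet normal -0.359 -0.922 0.143
  outer loop
   vertex 2.8 0.6 0.8
   vertex 3.6 0.6 2.8
   vertex 0.0 2.0 2.8
  endloop
 endfacet
 facet normal -0.447 -0.894 0.000
  outer loop
   vertex 2.8 0.6 0.8
   vertex 0.0 2.0 2.8
   vertex 0.8 1.6 0.4
  endloop
 endfacet
 facet normal 0.028 -0.208 -0.978
  outer loop
   vertex 0.2 3.4 0.0
   vertex 3.2 3.8 0.0
   vertex 0.8 1.6 0.4
  endloop
 endfacet
 facet normal -0.132 0.991 -0.005
  outer loop
   vertex 0.2 3.4 0.0
   vertex 1.6 3.6 2.6
   vertex 3.2 3.8 0.0
  endloop
 endfacet
 facet normal -0.903 -0.355 -0.242
  outer loop
   vertex 0.2 3.4 0.0
   vertex 0.8 1.6 0.4
   vertex 0.0 2.0 2.8
  endloop
 endfacet
 facet normal -0.656 0.693 0.300
  outer loop
   vertex 0.2 3.4 0.0
   vertex 0.0 2.0 2.8
   vertex 1.6 3.6 2.6
  endloop
 endfacet
 facet normal 0.344 -0.238 0.908
  outer loop
   vertex 3.4 2.6 3.4
   vertex 1.4 2.0 4.0
   vertex 3.6 0.6 2.8
  endloop
 endfacet
 facet normal 0.029 0.656 0.754
  outer loop
   vertex 3.4 2.6 3.4
   vertex 1.6 3.6 2.6
   vertex 1.4 2.0 4.0
  endloop
 endfacet
 facet normal 0.994 0.106 -0.021
  outer loop
   vertex 3.4 2.6 3.4
   vertex 3.6 0.6 2.8
   vertex 3.2 3.8 0.0
  endloop
 endfacet
 facet normal 0.362 0.885 0.291
  outer loop
   vertex 3.4 2.6 3.4
   vertex 3.2 3.8 0.0
   vertex 1.6 3.6 2.6
  endloop
 endfacet
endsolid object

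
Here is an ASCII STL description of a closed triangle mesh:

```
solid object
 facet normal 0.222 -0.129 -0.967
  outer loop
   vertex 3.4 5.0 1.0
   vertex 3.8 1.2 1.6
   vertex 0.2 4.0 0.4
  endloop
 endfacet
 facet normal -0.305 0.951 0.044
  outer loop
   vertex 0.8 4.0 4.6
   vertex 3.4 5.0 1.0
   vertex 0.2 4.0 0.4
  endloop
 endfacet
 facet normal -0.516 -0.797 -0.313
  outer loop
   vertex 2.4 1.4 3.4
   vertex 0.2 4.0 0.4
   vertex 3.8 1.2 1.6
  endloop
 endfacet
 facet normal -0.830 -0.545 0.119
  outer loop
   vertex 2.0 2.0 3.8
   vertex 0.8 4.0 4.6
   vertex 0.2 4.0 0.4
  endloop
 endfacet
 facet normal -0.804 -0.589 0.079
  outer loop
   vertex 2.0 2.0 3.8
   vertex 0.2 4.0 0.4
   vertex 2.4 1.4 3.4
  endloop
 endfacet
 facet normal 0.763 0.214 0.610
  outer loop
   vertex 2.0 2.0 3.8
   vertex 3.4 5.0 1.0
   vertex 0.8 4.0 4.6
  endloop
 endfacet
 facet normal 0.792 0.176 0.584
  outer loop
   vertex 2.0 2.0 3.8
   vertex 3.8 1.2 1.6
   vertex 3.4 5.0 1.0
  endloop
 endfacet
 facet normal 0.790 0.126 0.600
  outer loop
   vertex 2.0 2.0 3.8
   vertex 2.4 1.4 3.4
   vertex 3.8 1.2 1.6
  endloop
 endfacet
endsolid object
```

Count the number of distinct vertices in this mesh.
6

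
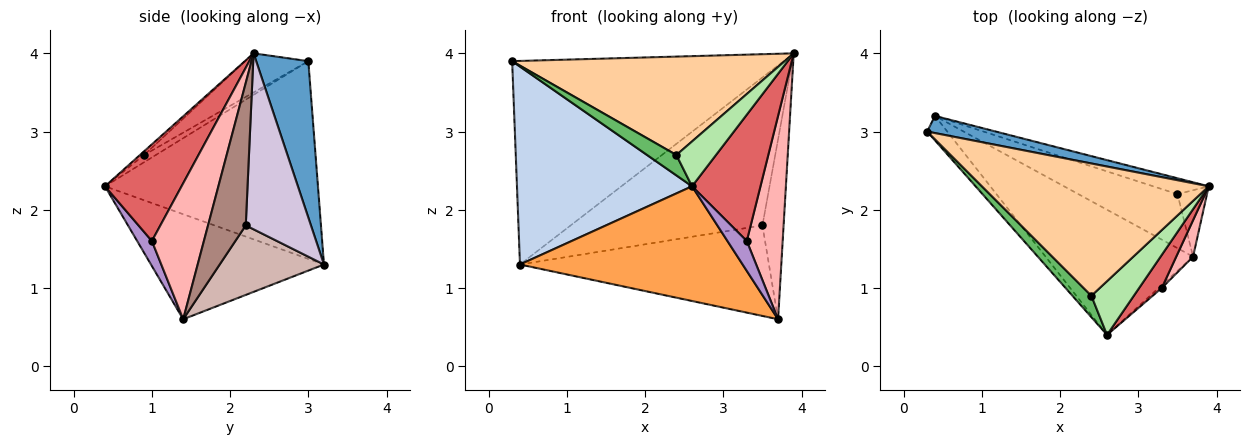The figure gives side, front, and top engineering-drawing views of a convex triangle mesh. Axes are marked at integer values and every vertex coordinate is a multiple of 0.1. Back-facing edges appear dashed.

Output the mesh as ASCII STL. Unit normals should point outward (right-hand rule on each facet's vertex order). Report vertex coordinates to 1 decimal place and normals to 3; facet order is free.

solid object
 facet normal 0.188 0.979 0.083
  outer loop
   vertex 0.4 3.2 1.3
   vertex 0.3 3.0 3.9
   vertex 3.9 2.3 4.0
  endloop
 endfacet
 facet normal -0.770 -0.633 -0.078
  outer loop
   vertex 0.4 3.2 1.3
   vertex 2.6 0.4 2.3
   vertex 0.3 3.0 3.9
  endloop
 endfacet
 facet normal -0.465 -0.598 -0.653
  outer loop
   vertex 3.7 1.4 0.6
   vertex 2.6 0.4 2.3
   vertex 0.4 3.2 1.3
  endloop
 endfacet
 facet normal -0.137 -0.591 0.795
  outer loop
   vertex 2.4 0.9 2.7
   vertex 3.9 2.3 4.0
   vertex 0.3 3.0 3.9
  endloop
 endfacet
 facet normal -0.266 -0.665 0.698
  outer loop
   vertex 2.4 0.9 2.7
   vertex 0.3 3.0 3.9
   vertex 2.6 0.4 2.3
  endloop
 endfacet
 facet normal -0.067 -0.639 0.766
  outer loop
   vertex 2.4 0.9 2.7
   vertex 2.6 0.4 2.3
   vertex 3.9 2.3 4.0
  endloop
 endfacet
 facet normal 0.735 -0.656 0.172
  outer loop
   vertex 3.3 1.0 1.6
   vertex 3.9 2.3 4.0
   vertex 2.6 0.4 2.3
  endloop
 endfacet
 facet normal 0.819 -0.565 0.101
  outer loop
   vertex 3.3 1.0 1.6
   vertex 3.7 1.4 0.6
   vertex 3.9 2.3 4.0
  endloop
 endfacet
 facet normal 0.604 -0.793 -0.076
  outer loop
   vertex 3.3 1.0 1.6
   vertex 2.6 0.4 2.3
   vertex 3.7 1.4 0.6
  endloop
 endfacet
 facet normal 0.320 0.942 -0.101
  outer loop
   vertex 3.5 2.2 1.8
   vertex 0.4 3.2 1.3
   vertex 3.9 2.3 4.0
  endloop
 endfacet
 facet normal 0.858 0.481 -0.178
  outer loop
   vertex 3.5 2.2 1.8
   vertex 3.9 2.3 4.0
   vertex 3.7 1.4 0.6
  endloop
 endfacet
 facet normal 0.338 0.808 -0.482
  outer loop
   vertex 3.5 2.2 1.8
   vertex 3.7 1.4 0.6
   vertex 0.4 3.2 1.3
  endloop
 endfacet
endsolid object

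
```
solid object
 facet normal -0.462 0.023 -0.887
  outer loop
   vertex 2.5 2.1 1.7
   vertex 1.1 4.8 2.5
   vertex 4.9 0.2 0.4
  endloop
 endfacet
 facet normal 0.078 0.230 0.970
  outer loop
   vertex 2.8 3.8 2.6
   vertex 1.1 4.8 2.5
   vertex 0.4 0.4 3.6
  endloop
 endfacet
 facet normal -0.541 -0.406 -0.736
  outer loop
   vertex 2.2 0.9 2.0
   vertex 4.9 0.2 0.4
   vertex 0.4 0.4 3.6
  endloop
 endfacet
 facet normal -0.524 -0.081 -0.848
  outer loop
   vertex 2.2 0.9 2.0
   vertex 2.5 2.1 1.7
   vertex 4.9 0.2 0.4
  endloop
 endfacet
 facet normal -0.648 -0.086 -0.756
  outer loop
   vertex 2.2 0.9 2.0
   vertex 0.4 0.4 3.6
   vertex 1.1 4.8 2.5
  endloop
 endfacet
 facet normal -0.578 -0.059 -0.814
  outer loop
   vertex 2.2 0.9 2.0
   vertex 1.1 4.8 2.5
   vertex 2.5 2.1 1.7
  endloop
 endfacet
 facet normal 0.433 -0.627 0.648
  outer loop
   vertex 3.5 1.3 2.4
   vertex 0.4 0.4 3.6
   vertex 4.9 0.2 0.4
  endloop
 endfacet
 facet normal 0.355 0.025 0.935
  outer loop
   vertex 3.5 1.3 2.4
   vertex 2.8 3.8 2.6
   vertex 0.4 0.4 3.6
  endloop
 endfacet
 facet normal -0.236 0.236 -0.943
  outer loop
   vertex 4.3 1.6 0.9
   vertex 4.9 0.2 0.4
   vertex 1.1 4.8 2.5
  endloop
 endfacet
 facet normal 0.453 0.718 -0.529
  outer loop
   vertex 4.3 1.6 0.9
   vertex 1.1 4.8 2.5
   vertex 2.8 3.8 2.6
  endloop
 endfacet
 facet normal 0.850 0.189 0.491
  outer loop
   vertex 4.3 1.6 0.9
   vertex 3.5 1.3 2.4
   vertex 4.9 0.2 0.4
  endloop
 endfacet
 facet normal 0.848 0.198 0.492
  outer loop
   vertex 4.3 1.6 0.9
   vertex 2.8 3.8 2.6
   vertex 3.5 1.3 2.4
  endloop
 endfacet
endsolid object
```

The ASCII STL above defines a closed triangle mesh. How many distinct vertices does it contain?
8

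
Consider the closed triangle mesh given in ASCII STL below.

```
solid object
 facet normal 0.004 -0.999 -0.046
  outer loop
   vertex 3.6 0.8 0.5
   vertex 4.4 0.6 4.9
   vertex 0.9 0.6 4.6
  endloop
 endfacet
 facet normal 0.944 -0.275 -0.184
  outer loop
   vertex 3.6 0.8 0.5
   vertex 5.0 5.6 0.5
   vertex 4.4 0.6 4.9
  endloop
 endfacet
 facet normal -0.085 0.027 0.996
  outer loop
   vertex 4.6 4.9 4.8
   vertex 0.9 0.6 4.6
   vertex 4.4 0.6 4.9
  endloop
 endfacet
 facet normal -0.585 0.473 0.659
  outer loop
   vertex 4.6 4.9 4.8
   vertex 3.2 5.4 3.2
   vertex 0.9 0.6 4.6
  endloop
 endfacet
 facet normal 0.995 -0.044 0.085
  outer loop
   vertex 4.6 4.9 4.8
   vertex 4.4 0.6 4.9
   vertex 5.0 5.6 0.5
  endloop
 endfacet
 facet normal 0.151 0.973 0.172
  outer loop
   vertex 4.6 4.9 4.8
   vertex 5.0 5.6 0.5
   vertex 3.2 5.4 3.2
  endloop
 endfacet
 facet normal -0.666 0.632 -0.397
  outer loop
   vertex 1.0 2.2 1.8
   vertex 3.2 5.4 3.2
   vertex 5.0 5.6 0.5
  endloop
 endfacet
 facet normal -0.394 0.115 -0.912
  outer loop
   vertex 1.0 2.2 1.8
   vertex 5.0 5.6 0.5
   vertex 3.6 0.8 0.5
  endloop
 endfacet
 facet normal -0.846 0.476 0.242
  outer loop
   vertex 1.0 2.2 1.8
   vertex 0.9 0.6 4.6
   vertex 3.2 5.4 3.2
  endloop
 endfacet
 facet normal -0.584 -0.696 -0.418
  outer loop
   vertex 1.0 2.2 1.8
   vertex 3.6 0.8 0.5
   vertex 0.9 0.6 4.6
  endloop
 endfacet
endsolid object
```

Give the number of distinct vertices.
7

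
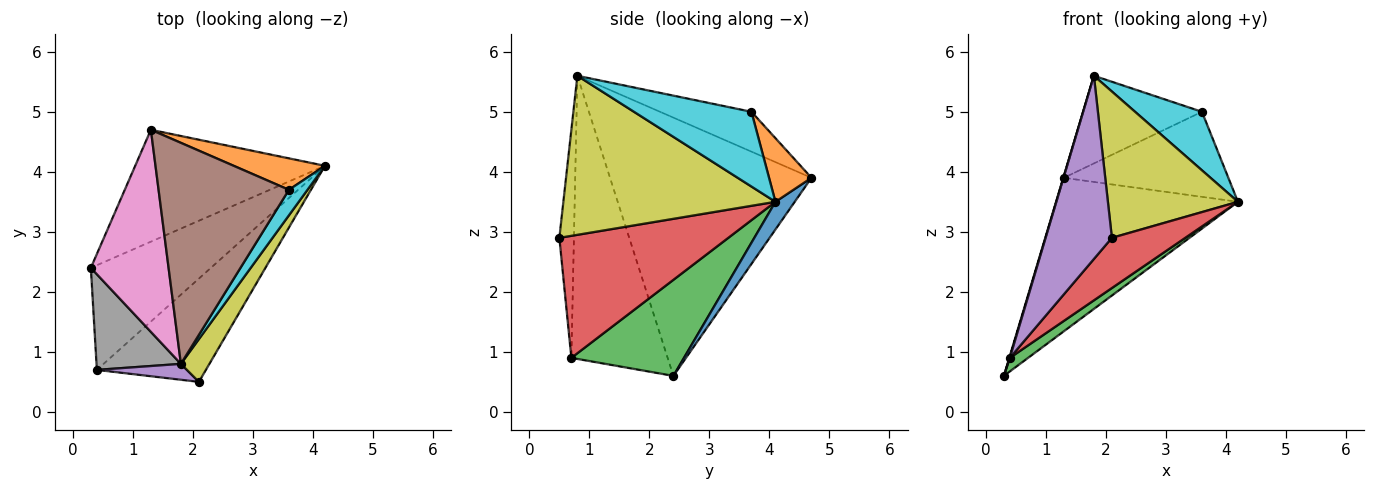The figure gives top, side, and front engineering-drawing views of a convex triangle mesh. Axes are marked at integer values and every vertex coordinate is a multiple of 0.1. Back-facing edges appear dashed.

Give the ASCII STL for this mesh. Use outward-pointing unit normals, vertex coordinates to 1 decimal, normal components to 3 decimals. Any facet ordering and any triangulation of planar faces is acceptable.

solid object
 facet normal 0.086 0.805 -0.587
  outer loop
   vertex 1.3 4.7 3.9
   vertex 4.2 4.1 3.5
   vertex 0.3 2.4 0.6
  endloop
 endfacet
 facet normal 0.235 0.912 0.337
  outer loop
   vertex 3.6 3.7 5.0
   vertex 4.2 4.1 3.5
   vertex 1.3 4.7 3.9
  endloop
 endfacet
 facet normal 0.622 -0.101 -0.777
  outer loop
   vertex 0.4 0.7 0.9
   vertex 0.3 2.4 0.6
   vertex 4.2 4.1 3.5
  endloop
 endfacet
 facet normal 0.709 -0.308 -0.634
  outer loop
   vertex 0.4 0.7 0.9
   vertex 4.2 4.1 3.5
   vertex 2.1 0.5 2.9
  endloop
 endfacet
 facet normal -0.214 -0.973 0.084
  outer loop
   vertex 1.8 0.8 5.6
   vertex 0.4 0.7 0.9
   vertex 2.1 0.5 2.9
  endloop
 endfacet
 facet normal -0.273 0.355 0.894
  outer loop
   vertex 1.8 0.8 5.6
   vertex 3.6 3.7 5.0
   vertex 1.3 4.7 3.9
  endloop
 endfacet
 facet normal -0.958 0.003 0.288
  outer loop
   vertex 1.8 0.8 5.6
   vertex 1.3 4.7 3.9
   vertex 0.3 2.4 0.6
  endloop
 endfacet
 facet normal -0.958 -0.006 0.286
  outer loop
   vertex 1.8 0.8 5.6
   vertex 0.3 2.4 0.6
   vertex 0.4 0.7 0.9
  endloop
 endfacet
 facet normal 0.843 -0.517 0.151
  outer loop
   vertex 1.8 0.8 5.6
   vertex 2.1 0.5 2.9
   vertex 4.2 4.1 3.5
  endloop
 endfacet
 facet normal 0.849 -0.484 0.211
  outer loop
   vertex 1.8 0.8 5.6
   vertex 4.2 4.1 3.5
   vertex 3.6 3.7 5.0
  endloop
 endfacet
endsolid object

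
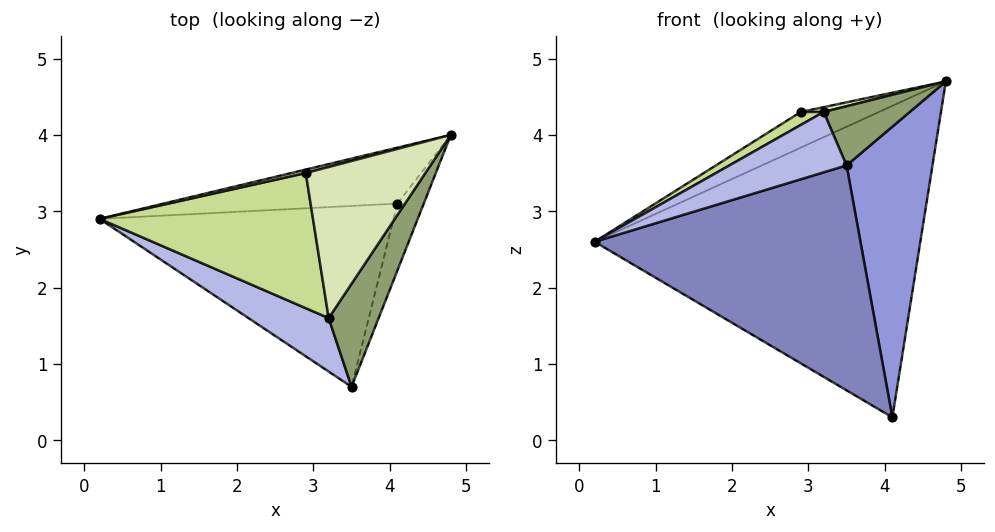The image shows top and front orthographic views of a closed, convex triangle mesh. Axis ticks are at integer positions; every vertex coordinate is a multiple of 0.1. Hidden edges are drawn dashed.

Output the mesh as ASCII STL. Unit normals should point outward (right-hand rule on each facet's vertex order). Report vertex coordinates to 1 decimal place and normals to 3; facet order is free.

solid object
 facet normal -0.153 0.973 -0.175
  outer loop
   vertex 4.1 3.1 0.3
   vertex 0.2 2.9 2.6
   vertex 4.8 4.0 4.7
  endloop
 endfacet
 facet normal -0.313 -0.740 -0.595
  outer loop
   vertex 4.1 3.1 0.3
   vertex 3.5 0.7 3.6
   vertex 0.2 2.9 2.6
  endloop
 endfacet
 facet normal 0.936 -0.343 -0.079
  outer loop
   vertex 4.1 3.1 0.3
   vertex 4.8 4.0 4.7
   vertex 3.5 0.7 3.6
  endloop
 endfacet
 facet normal -0.573 -0.613 0.543
  outer loop
   vertex 3.2 1.6 4.3
   vertex 0.2 2.9 2.6
   vertex 3.5 0.7 3.6
  endloop
 endfacet
 facet normal 0.468 -0.440 0.766
  outer loop
   vertex 3.2 1.6 4.3
   vertex 3.5 0.7 3.6
   vertex 4.8 4.0 4.7
  endloop
 endfacet
 facet normal -0.272 0.958 0.094
  outer loop
   vertex 2.9 3.5 4.3
   vertex 4.8 4.0 4.7
   vertex 0.2 2.9 2.6
  endloop
 endfacet
 facet normal -0.518 -0.082 0.851
  outer loop
   vertex 2.9 3.5 4.3
   vertex 0.2 2.9 2.6
   vertex 3.2 1.6 4.3
  endloop
 endfacet
 facet normal -0.198 -0.031 0.980
  outer loop
   vertex 2.9 3.5 4.3
   vertex 3.2 1.6 4.3
   vertex 4.8 4.0 4.7
  endloop
 endfacet
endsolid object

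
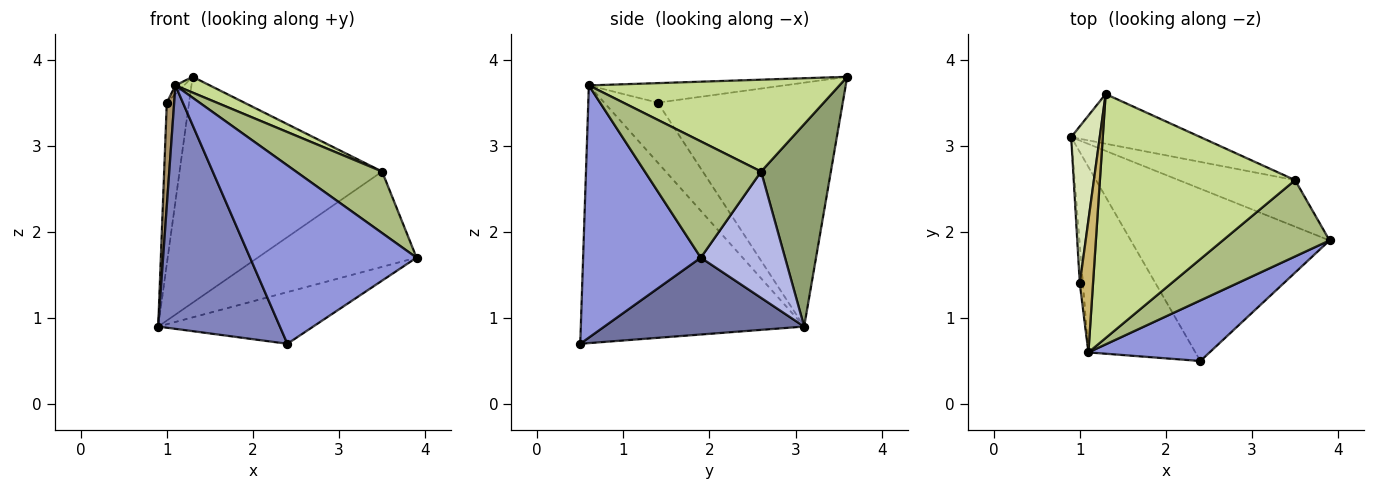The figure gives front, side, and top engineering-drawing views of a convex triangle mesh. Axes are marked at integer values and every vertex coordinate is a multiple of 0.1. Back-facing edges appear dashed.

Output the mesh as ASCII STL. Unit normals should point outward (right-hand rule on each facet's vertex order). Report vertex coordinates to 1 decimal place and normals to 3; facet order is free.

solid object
 facet normal 0.347 0.269 -0.898
  outer loop
   vertex 2.4 0.5 0.7
   vertex 0.9 3.1 0.9
   vertex 3.9 1.9 1.7
  endloop
 endfacet
 facet normal -0.825 -0.450 -0.342
  outer loop
   vertex 1.1 0.6 3.7
   vertex 0.9 3.1 0.9
   vertex 2.4 0.5 0.7
  endloop
 endfacet
 facet normal 0.556 -0.787 0.267
  outer loop
   vertex 1.1 0.6 3.7
   vertex 2.4 0.5 0.7
   vertex 3.9 1.9 1.7
  endloop
 endfacet
 facet normal 0.430 0.811 -0.396
  outer loop
   vertex 3.5 2.6 2.7
   vertex 3.9 1.9 1.7
   vertex 0.9 3.1 0.9
  endloop
 endfacet
 facet normal 0.319 0.926 -0.204
  outer loop
   vertex 3.5 2.6 2.7
   vertex 0.9 3.1 0.9
   vertex 1.3 3.6 3.8
  endloop
 endfacet
 facet normal 0.647 -0.479 0.594
  outer loop
   vertex 3.5 2.6 2.7
   vertex 1.1 0.6 3.7
   vertex 3.9 1.9 1.7
  endloop
 endfacet
 facet normal 0.425 -0.058 0.903
  outer loop
   vertex 3.5 2.6 2.7
   vertex 1.3 3.6 3.8
   vertex 1.1 0.6 3.7
  endloop
 endfacet
 facet normal -0.986 0.119 0.116
  outer loop
   vertex 1.0 1.4 3.5
   vertex 1.3 3.6 3.8
   vertex 0.9 3.1 0.9
  endloop
 endfacet
 facet normal -0.989 -0.136 -0.051
  outer loop
   vertex 1.0 1.4 3.5
   vertex 0.9 3.1 0.9
   vertex 1.1 0.6 3.7
  endloop
 endfacet
 facet normal -0.828 0.037 0.560
  outer loop
   vertex 1.0 1.4 3.5
   vertex 1.1 0.6 3.7
   vertex 1.3 3.6 3.8
  endloop
 endfacet
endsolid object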